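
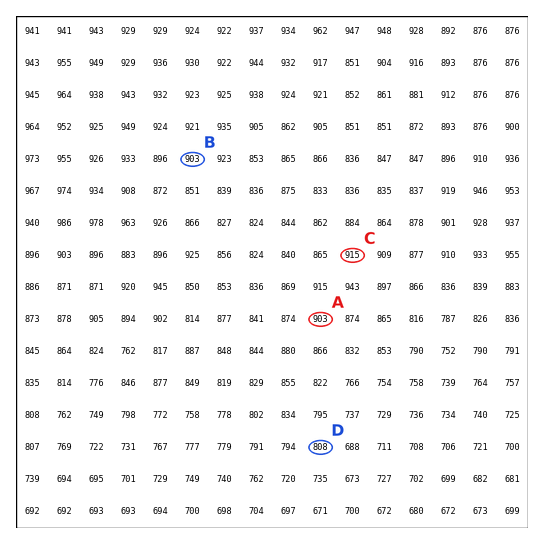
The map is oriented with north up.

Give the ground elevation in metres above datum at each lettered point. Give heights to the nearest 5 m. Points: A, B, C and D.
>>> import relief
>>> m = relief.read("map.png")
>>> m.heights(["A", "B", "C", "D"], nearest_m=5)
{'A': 905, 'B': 905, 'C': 915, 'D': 810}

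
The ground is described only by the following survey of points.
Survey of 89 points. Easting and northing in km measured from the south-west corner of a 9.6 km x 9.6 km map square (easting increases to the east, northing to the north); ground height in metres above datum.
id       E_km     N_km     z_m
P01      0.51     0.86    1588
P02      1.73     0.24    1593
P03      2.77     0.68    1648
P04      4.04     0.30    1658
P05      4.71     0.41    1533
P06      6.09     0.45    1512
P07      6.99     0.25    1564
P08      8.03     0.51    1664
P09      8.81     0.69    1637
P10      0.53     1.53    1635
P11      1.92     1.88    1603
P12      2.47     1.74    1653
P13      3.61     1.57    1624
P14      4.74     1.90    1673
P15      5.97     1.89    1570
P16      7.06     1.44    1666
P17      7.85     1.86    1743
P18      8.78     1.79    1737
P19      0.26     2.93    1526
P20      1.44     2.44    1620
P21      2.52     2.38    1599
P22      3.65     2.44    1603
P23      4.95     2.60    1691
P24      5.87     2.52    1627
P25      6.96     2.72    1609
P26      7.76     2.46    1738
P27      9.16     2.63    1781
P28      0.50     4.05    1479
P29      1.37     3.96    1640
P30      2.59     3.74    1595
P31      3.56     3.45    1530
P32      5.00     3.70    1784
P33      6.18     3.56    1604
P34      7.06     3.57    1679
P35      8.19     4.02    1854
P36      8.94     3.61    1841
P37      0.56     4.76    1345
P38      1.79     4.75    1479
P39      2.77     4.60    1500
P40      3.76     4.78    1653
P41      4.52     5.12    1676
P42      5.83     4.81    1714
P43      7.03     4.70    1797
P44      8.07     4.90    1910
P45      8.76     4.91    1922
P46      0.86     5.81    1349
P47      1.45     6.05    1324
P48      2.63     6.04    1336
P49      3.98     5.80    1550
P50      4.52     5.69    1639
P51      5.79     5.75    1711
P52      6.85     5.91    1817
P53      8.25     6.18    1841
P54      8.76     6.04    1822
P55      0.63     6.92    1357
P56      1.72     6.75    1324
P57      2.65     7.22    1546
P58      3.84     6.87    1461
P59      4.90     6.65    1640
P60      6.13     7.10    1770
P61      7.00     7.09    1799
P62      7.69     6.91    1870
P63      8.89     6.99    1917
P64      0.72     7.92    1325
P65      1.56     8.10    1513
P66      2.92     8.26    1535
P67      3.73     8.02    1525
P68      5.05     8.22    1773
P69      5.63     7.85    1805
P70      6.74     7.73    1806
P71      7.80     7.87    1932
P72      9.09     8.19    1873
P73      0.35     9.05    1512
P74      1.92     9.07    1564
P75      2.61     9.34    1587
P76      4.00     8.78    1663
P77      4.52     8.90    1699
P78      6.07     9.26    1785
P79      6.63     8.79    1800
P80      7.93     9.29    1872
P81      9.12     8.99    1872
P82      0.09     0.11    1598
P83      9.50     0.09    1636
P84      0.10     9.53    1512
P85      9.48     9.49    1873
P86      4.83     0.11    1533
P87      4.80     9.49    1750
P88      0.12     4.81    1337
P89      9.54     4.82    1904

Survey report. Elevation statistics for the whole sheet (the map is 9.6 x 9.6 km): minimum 1320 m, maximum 1950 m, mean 1650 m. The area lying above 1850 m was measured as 10.9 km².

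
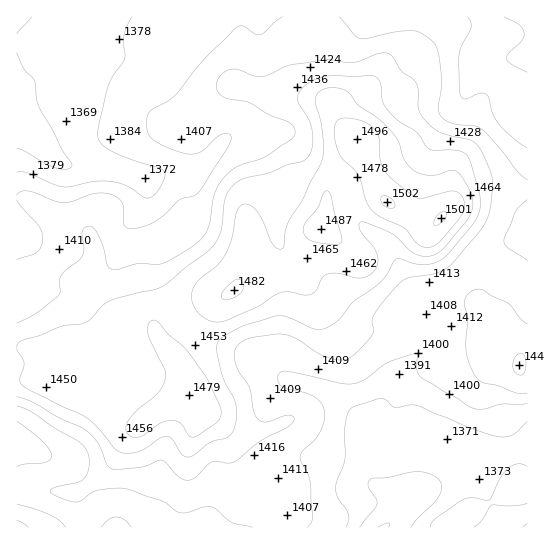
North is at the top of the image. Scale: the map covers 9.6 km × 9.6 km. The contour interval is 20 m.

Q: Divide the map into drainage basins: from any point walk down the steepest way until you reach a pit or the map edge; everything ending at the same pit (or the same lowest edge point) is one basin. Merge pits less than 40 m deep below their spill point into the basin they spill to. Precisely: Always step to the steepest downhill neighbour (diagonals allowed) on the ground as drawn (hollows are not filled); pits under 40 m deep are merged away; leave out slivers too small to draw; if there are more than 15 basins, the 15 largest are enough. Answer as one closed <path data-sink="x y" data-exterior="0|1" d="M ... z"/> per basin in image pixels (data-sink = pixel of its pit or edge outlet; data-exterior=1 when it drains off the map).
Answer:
<path data-sink="17 119" data-exterior="1" d="M313 16l-297 1 0 330 18 2 15 10 2 14-4 7 20 1 51-4 2-4 0-18-5-15 8 5 12 0 23-8-2-4 1-8 20-16 18-8 27-4 23-16 41-9 7-4 8-10 12-24 10-9 6-43 10-16 18-20 0-7-16-16-14-29-8-31z"/><path data-sink="383 527" data-exterior="1" d="M358 143l-2 6-23 25-6 17 0 15-4 19-10 9-16 29-11 9-41 9-23 16-27 4-18 8-20 16-1 8 2 4-23 8-12 0-6-4 3 14-1 26 2 6 11 18 15 15 42-25 13 16 16 9 15 13 17 8 6 6 12 24 12 16 0 7 9 24 1 10 237 0 1-163-7-1-7-8-9-4-9-7-1-19-3-7-5-8-26-24-24-33-6-15 0-8 4-6-13-2-37-22-10-18z"/><path data-sink="527 57" data-exterior="1" d="M527 16l-214 1 0 13 6 33 8 31 14 29 16 16 6 18 16 34 7 10 20 14 16 8 13 2-4 6 0 8 6 15 24 33 26 24 5 8 3 7 1 19 9 7 9 4 7 8 7-1z"/><path data-sink="17 527" data-exterior="1" d="M118 377l-51 4-30-2-21 2 1 147 272-1 0-9-9-24 0-7-12-16-12-24-6-6-17-8-15-13-16-9-13-16-42 25-19-21z"/>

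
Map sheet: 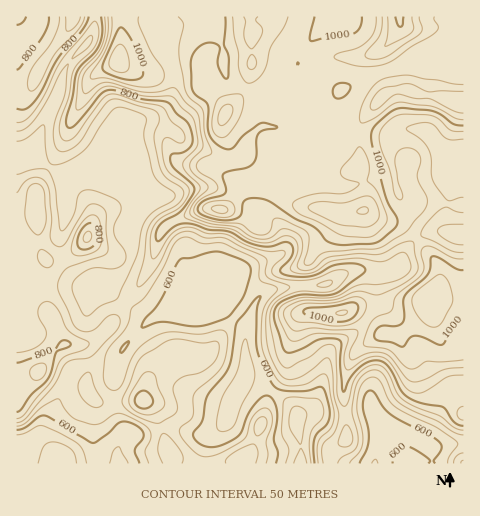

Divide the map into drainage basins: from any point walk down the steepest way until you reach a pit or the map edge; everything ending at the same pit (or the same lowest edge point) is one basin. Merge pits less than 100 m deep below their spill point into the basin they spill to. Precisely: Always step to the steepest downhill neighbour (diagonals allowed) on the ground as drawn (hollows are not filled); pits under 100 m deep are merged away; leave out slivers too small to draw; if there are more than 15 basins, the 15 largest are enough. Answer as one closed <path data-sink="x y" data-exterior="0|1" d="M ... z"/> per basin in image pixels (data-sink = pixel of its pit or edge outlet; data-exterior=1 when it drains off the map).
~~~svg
<path data-sink="301 463" data-exterior="1" d="M194 16l-72 0-1 30-3 16-23 12-6 0-8-4-28-22-15 23-6 14-6 5-10 0 0 125 21-1 2 32 9 17 0 48 16 33 16 1 5 5 3 11-1 29 3 5 6 6 7 2 24-2 17 0 4 2 10 15 9 28 5 10 1 8 156 0 2-13 15-12-2-55 6-22 12-16 22-12-15-17-13-7-15 4-15 0-19-3-3-4-2-10 0-27 14-22 16-17 9-18-48-9-30-16-7-3-17 0-26-16-30-6-9-6-5-11 1-9 35-50-2-27 3-11z"/><path data-sink="57 463" data-exterior="1" d="M463 16l-268 1 2 11 9 21-3 11 2 27-33 45-3 8 1 10 8 11 29 5 17 9 15 10 17 0 44 21 16 1 26 7-4 2-6 15-16 17-14 22 0 27 5 14 34 3 15-4 13 7 15 17 13 2 21-14 13-14 11 33 11 5 11-2z"/><path data-sink="375 463" data-exterior="1" d="M431 308l-13 14-18 12-19 0-19 12-10 11-8 27 2 55-15 12-1 13 134-1 0-117-17-1-5-4z"/>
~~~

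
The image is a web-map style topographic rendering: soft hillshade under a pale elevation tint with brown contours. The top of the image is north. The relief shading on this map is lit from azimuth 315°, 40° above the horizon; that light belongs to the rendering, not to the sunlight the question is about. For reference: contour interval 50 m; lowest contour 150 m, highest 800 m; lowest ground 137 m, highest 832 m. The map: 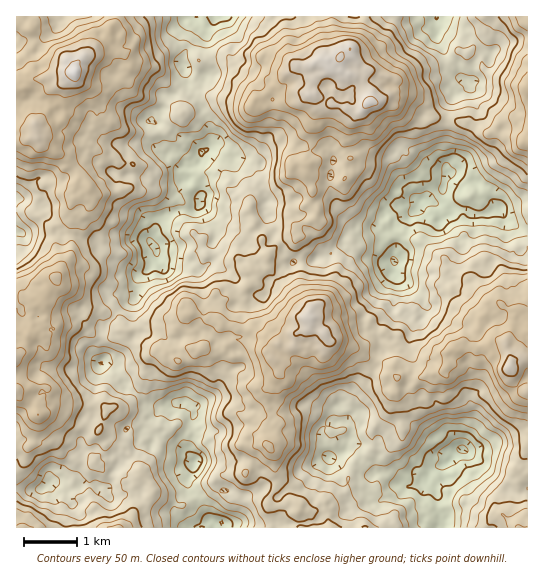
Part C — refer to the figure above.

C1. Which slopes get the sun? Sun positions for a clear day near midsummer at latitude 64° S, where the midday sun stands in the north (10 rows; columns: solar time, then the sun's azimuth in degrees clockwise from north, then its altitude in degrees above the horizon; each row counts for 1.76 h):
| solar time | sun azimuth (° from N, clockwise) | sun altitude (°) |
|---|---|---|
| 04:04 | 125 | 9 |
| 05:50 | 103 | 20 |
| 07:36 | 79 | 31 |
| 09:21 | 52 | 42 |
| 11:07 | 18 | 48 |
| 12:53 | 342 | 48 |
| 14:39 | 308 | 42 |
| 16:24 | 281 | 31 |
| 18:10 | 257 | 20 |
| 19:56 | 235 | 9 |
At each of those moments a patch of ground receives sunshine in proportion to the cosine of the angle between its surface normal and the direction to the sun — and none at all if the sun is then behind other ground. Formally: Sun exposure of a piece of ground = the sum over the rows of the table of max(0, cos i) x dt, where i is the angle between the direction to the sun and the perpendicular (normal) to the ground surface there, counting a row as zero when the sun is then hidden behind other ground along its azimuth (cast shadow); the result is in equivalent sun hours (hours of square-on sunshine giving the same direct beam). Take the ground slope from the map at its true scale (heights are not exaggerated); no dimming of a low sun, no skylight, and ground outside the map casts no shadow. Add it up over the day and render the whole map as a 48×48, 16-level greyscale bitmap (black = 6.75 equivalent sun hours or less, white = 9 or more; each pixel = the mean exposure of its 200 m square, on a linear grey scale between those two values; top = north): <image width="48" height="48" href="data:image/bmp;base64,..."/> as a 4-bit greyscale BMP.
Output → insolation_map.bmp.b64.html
<image width="48" height="48" href="data:image/bmp;base64,Qk32BAAAAAAAAHYAAAAoAAAAMAAAADAAAAABAAQAAAAAAIAEAAATCwAAEwsAABAAAAAAAAAAAAAAABEREQAiIiIAMzMzAERERABVVVUAZmZmAHd3dwCIiIgAmZmZAKqqqgC7u7sAzMzMAN3d3QDu7u4A////AN3d3d7d3Muoi7d5qrqszdzdzMu6usuYzd3dzLvd3KmYlzAEaJqrvLzdzby6irzM3d3duLy73aaMyUeZrMzdzMvLvdzLusvd3bqrmbupy7u9t4uEnLzN3cu7zdy5vd3cu3VXepiLys3Lq6hWmavd3bvMuJqZvd3dupU4iZmrzMubi9y8p5mt3My6mYl7zdzLzJcya7y6vdqmMYqZdENIqK26lmhXncqsy6l3irurzMqkApl3iaZYc4zLuSRyNniLurqKqaisy7yGe6zMvduZaauKqoR6QCNki3VGebypm8zJu3WrzcumXMq6qrZEQjYgWliYl7uoes3ciqiczMy5eIq7eIcQADQiVFzbqrzMy6u7mc3amqmamIpmeJmHN3RWRKrKvN3dyHYzQkmYiYMTZnp2mamWiImGed3N3NzbiIYAAUi8y5dUIBaJqpl3ImdjfLvMzL3LmqZANqq8qbqXACWavMzKp3ZWh4iWWad2p2aIV4lXiLuGZTeKzdy7ypdsycqYinICervMurq5i7qap1erzczcuqia3cq6lVVpnN3M3byqvMuqq4vcvL3d3cy8zczLdXvLuryqu6qqzcy6zMyrvavd3cvd3NzMvJet3cu5m83d3durvMqb3LrN3Lu8zMupmZrN3N3Mzd283d3curzNy6q8zN3LzLzKMozbet3d3cyYq93d3drM3Nypvd3d3dzKmJiIeczN3c3Jas3t3dyqvch6u83t3N3MvKeKatzN3M26l73d3d3aqWOMvLzd3d3e2qyoE5urucqsqHrc3d3aeHecvMq93c3d3N2oVYmbqqzMy5iHm9yXJEaczN29zMzM3cus2WWIurzMvLdmaMu6USS9283dy6q8u3aqcxN5vKzLzLrJRZy8qJzN3L3c3ESsqZeGRna93czLvbvJp4mpus3Kvd3cp4vLm6hphTJ8vMuruay7u1d5vJupmrq8mMyYmql2MBOKiLu8qJvKuFVlepm6l4qWemiJu7u6mqmsd3nNx3l5mGVSOZabzNymVki7rN3c3LqrqK3NymR6q6dmVYmJvclUVnZFjNyXeKypnM3du6q7qcyIYkeqmrZFVTEUm8qazd2om9y8eKzduquqiIWGaXaHImh7vLvM3MmIiLyXdq3Mupq3ObdFMAA1VLq7qruXaXZ6docQJYqYeIhTAVRCMQJ3rMvLmbqYvMykeGEAA2d3dlNGUih2ZqzJvM3cuZu8p3qqm2JERGZ5h4plMVi7zc3Mu83aqYmpQBa92Xequ6doqrymSFWszdzdypuZhmiYZpm8y7vN26urvMrd25m8m93LicqqhGq6pkWsvMzN3KrMuqrNuqzaSZmpnNzbmXisp0SruKvczKmrqLvKzdyqdUW9zc3LzZVqu6uFZ4rMi8zMvLrN7d3LlUqtzNvd3duru8x0rMzLzN3d3cu93d3dlXmLzbu93d26yqyavd693e3N3d3dzdzMm6dYq3d73d2rzbmbus3c3e3d3d3d3cuZqYaFJMyJzt3d3cp4u7zd3N3N3d7d3Kt5lyiXaw=="/>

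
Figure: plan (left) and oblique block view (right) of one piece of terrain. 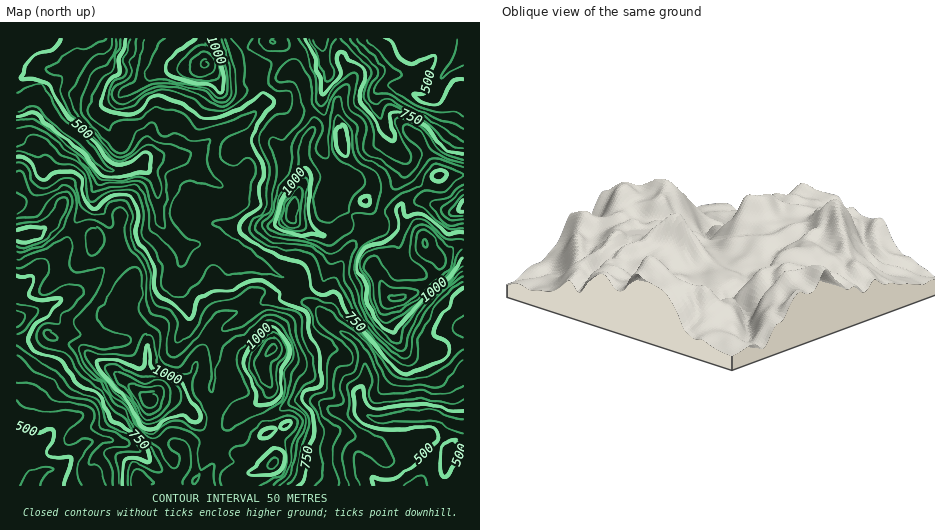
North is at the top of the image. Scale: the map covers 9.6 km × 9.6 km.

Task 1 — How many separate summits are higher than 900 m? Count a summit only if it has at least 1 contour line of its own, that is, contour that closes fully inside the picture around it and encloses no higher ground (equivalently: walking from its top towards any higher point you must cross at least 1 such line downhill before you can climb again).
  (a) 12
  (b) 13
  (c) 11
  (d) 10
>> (a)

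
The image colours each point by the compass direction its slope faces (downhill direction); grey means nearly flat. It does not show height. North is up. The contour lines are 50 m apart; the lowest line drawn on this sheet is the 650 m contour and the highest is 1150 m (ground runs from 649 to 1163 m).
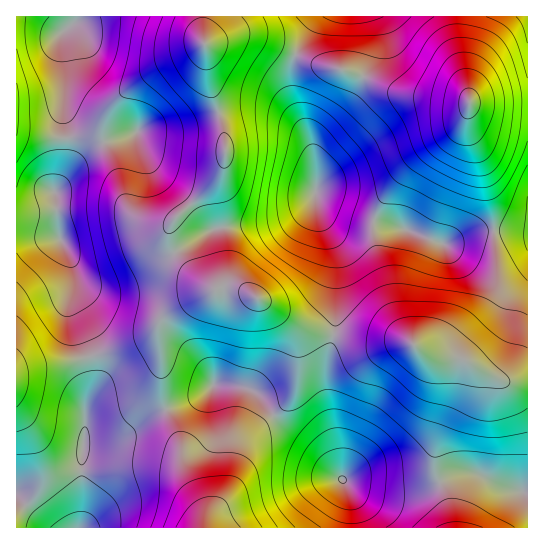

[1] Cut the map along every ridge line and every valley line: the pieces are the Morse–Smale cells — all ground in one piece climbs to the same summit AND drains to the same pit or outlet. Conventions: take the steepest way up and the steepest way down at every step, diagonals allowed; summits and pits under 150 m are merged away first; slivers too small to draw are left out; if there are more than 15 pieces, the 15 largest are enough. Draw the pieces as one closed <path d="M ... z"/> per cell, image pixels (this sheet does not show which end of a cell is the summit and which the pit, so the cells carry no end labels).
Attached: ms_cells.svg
<path d="M318 16l-115 1 0 18 4 18 1 25 11 33 6 31 0 17-9 31 0 15 5 22 7 54 21 11 42 29 16 8 52 12 47 0 24 15 31 3 42 22 24 0 0-149-44-1-41 13-43-17-56-15-26-14-4-45-21-56-1-28 6-19z"/><path d="M202 16l-125 0-1 5-15 13 0 11 4 17-1 59 3 10 0 24-12 39 4 41 14 32 0 19-4 16 2 9 14 31 8 35-1 12-7 17 0 35 25-1 9-3 30-21 16-7-4-16 0-39-4-23 2-8 12-12 44-21-20-14-16-17-10-18 0-12 3-7 45-43 8-21-2-31-16-57z"/><path d="M219 176l-21 23-22 18-7 12 0 12 10 18 16 17 20 14-44 21-12 12-2 8 4 23 0 39 4 16 32-10 18-15 27 3 15 6 26 32 30 22 28 32 12 6 25 6 32 1 13-3 38-16 16 0 26 14 24 5 1-110-29-2-38-21-31-3-24-15-47 0-52-12-16-8-49-33-11-4-4-7-6-50-5-22 0-15z"/><path d="M455 16l-136 0-3 3-23 40-2 10 0 21 5 19 16 38 4 20 0 28 3 5 24 12 56 15 43 17 41-13 45 0 0-129-59 0-12-59z"/><path d="M75 16l-59 1 1 511 62 0 4-13-2-56 4-29 0-24 7-17 1-12-8-35-14-31-2-9 4-16 0-19-14-32-4-41 12-39 0-24-3-10 1-59-4-17 0-11 15-13z"/><path d="M222 384l-7 0-16 13-32 13 13 32 1 19 4 14 18 34 0 18 147 1 1-29-8-20-30-32-30-22-26-32-10-5z"/><path d="M166 409l-17 7-30 21-35 5-3 17 2 56-2 13 122-1 0-18-18-34-4-14-1-19z"/><path d="M477 473l-16 0-38 16-13 3-32-1-25-6-8-4 6 18 0 28 176 1 1-35-25-6z"/><path d="M527 16l-71 1 1 26 13 60 58-2z"/>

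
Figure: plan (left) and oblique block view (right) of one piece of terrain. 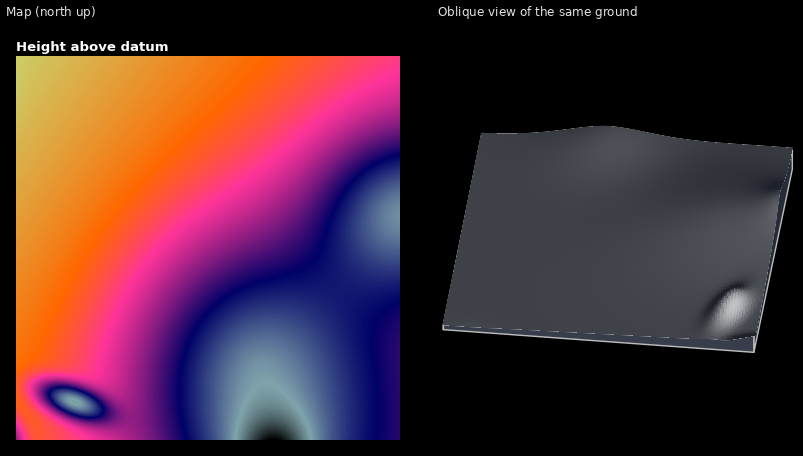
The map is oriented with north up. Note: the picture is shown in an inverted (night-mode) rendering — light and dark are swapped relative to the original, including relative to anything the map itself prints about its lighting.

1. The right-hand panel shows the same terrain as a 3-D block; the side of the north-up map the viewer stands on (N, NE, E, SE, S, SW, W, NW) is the W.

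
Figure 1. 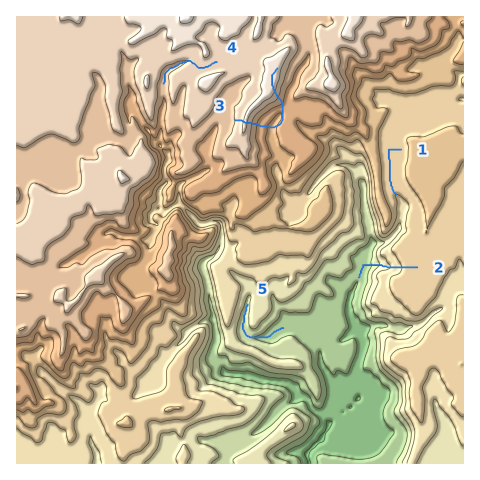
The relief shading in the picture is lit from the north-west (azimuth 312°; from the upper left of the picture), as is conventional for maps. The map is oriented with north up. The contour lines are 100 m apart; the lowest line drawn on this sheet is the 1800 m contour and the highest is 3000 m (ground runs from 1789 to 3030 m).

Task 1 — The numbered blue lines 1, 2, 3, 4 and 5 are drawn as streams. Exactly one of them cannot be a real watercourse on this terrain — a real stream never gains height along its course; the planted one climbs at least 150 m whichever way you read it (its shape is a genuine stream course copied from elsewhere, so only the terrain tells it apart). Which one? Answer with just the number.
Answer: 3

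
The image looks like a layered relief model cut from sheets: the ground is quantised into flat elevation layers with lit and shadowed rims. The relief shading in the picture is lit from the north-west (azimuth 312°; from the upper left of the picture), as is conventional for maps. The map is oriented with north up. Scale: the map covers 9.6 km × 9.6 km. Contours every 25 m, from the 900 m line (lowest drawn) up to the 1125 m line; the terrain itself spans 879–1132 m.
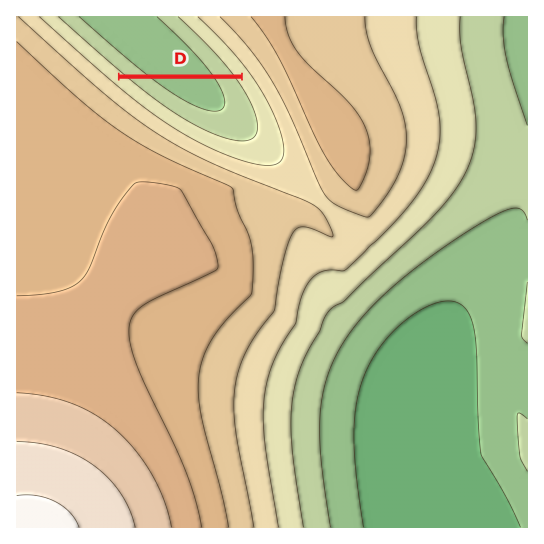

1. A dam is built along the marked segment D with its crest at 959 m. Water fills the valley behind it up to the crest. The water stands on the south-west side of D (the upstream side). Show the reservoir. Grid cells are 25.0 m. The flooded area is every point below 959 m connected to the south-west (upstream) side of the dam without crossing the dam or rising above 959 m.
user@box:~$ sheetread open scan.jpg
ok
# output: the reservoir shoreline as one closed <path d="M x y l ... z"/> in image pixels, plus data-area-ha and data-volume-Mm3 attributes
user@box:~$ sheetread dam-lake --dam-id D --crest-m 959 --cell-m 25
<path d="M242 79l-119 0 39 32 32 20 19 9 22 8 6 1 17 0 9-8 0-15-6-16-6-13-13-18z" data-area-ha="218" data-volume-Mm3="47.85"/>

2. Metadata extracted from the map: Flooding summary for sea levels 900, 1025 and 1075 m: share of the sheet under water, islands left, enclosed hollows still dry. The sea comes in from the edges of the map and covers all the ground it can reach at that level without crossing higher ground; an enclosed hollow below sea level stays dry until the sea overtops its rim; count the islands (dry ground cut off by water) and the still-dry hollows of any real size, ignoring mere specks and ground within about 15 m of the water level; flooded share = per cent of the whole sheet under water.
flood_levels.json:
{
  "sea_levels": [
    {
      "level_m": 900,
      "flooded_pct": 10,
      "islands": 0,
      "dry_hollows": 0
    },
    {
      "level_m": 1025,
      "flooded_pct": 66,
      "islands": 0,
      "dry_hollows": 0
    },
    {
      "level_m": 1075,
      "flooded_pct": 94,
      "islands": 0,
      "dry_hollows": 0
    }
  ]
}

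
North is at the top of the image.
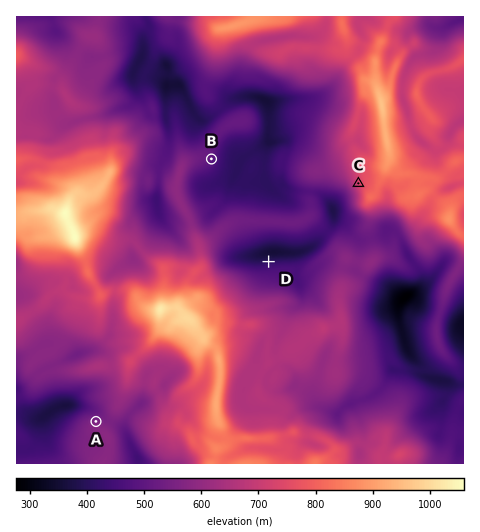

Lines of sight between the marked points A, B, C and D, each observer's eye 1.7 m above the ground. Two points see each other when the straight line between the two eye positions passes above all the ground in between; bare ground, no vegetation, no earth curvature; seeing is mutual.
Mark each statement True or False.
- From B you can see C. True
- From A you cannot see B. True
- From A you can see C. False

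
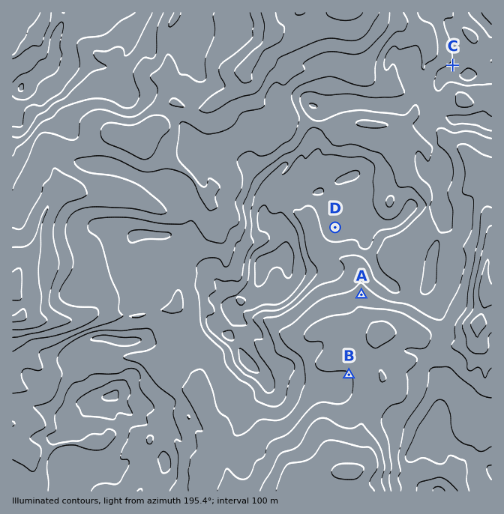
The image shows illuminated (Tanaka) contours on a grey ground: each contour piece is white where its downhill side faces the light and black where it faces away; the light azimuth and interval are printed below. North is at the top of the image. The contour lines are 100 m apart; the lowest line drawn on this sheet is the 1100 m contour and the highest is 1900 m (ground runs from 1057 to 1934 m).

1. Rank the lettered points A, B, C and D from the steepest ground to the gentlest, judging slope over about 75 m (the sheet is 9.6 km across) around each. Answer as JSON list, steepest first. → ["C", "A", "B", "D"]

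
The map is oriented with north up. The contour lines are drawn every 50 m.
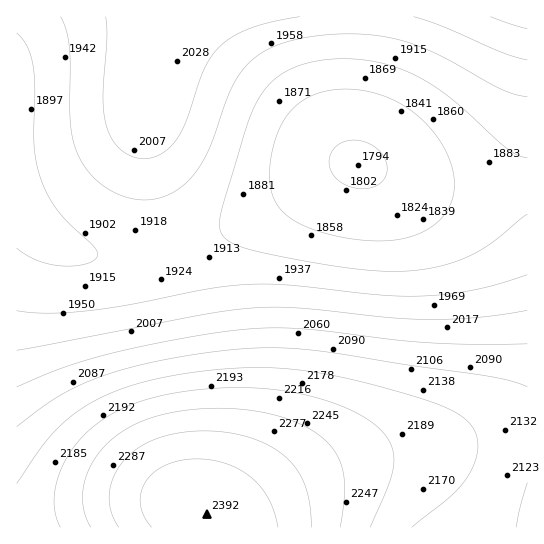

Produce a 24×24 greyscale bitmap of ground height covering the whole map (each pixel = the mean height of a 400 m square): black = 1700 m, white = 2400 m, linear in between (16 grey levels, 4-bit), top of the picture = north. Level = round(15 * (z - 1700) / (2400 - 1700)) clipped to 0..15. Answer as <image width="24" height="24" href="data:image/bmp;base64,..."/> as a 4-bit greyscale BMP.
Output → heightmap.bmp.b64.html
<image width="24" height="24" href="data:image/bmp;base64,Qk2WAQAAAAAAAHYAAAAoAAAAGAAAABgAAAABAAQAAAAAACABAAATCwAAEwsAABAAAAAAAAAAAAAAABEREQAiIiIAMzMzAERERABVVVUAZmZmAHd3dwCIiIgAmZmZAKqqqgC7u7sAzMzMAN3d3QDu7u4A////AKq83u///u3MuqqZmau83u//7u3Mu6qpmaq83e7u7t3Mu6qqmZq7zd7u3dzMu6qqmZmrvN3d3czLu6qqmYmau7zMzMu7uqqpmYiZmqu7u7qqqpmZmXeIiZmaqqqZmZmIiGd3d4iIiZiIiIiIiGZmZnd3d3d3d3d3d1VVVWZmZmZmZmZmZlVVVVVVVVVVVVVVVURERFVVVUREREREVURERVVEREQzMzNERURFVVVURDMzMzM0RERVVVVUQzMiIjM0RERVZmZVQzMiIiM0REVWZmZlRDIiIjM0REVWZ3dlRDMiIjNERUVWd3dlVDMzMzREVUVWd3dmVEMzM0RVVUVWd3d2VUREREVWZkVWd3d2ZlVVVVVmZ1VWd3d3dmZmZmZ3dw=="/>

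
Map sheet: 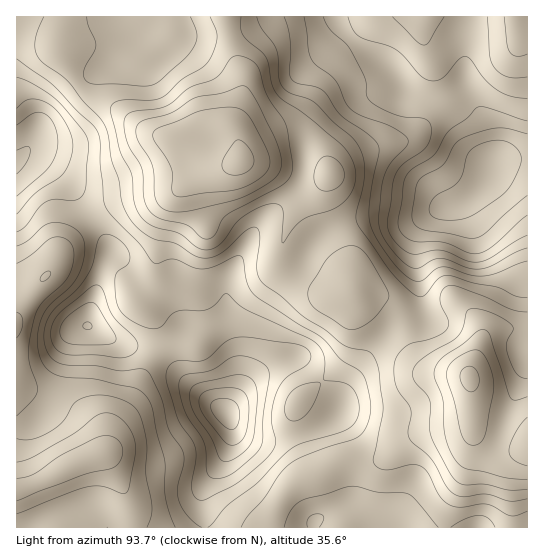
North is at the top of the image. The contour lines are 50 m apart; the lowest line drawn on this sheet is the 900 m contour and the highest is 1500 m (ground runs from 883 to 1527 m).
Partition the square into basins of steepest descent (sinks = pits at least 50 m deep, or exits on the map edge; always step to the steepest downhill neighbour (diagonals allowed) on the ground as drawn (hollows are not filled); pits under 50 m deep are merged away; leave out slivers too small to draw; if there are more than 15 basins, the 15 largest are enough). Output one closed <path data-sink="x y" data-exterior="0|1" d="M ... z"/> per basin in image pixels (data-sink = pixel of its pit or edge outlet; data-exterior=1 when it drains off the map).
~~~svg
<path data-sink="241 161" data-exterior="0" d="M335 16l-319 1 0 142 2 1 7-5 5 0 24 13 15 15 12 26 18 21 10 19 0 5-5 9-12 40-4 23 34 18 28 5 9 4 32 34 32 22 6 8 3 20-4 13-20 29-7 16 4 33 172-1-12-10-13-6 5-41-1-24-9-20-10-12 0-12-30-38-9-7-17 4-28 18-18 20 8-12 13-30 5-27 10-21 24-31 16-31 10-11 14-8 24-8 52 0 31-12 19-4 19-15 9-16 3-16-8-32-5-12-13-10-40-4-21-6-10-20-8-8-26-17-17-17z"/><path data-sink="470 378" data-exterior="0" d="M527 159l-24 0-12 2-4 18-14 17-12 8-24 7-13 11-8 20 0 20 8 55-35 16-18 18-26 38-4 18-4 7 10 12 10 27-1 33-4 25 13 6 13 11 150-1z"/><path data-sink="99 454" data-exterior="0" d="M87 325l-9 4-10 14-11 44-12 28-12 9-17 3 0 100 187 1-2-33 7-16 16-21 7-16 1-16-4-12-37-27-32-34-9-4-28-5z"/><path data-sink="353 291" data-exterior="0" d="M435 211l-24 9-52 0-24 8-14 8-10 11-16 31-24 31-10 21-5 27-19 40 16-18 14-11 20-9 11-2 11 9 20 24 8 12 2 10 9-29 23-32 22-20 31-14-8-55 0-20 5-16z"/><path data-sink="17 325" data-exterior="1" d="M30 155l-5 0-9 6 1 266 16-3 10-7 5-6 9-24 11-44 10-14 10-4 12-50 9-21 0-5-5-11-23-29-12-26-20-19z"/><path data-sink="515 17" data-exterior="1" d="M527 16l-190 0-1 3 8 12 17 17 26 17 8 8 10 20 21 6 40 4 5 2 8 8 5 12 9 36 10-2 25-1z"/>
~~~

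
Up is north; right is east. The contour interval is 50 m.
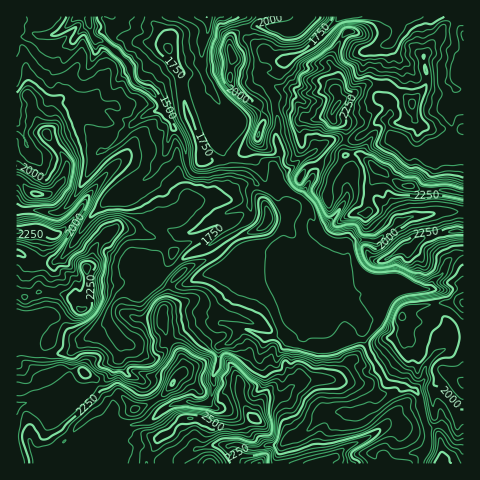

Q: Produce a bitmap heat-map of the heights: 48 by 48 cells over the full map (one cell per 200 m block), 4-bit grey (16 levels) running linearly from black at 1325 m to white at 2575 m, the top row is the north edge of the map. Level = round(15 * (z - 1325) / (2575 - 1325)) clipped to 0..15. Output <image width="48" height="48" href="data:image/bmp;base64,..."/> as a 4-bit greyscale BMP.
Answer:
<image width="48" height="48" href="data:image/bmp;base64,Qk32BAAAAAAAAHYAAAAoAAAAMAAAADAAAAABAAQAAAAAAIAEAAATCwAAEwsAABAAAAAAAAAAAAAAABEREQAiIiIAMzMzAERERABVVVUAZmZmAHd3dwCIiIgAmZmZAKqqqgC7u7sAzMzMAN3d3QDu7u4A////AKvMzMzMzM3dzM3du8zKmaq7qYdnZmZ4h7zMzMzMzM3d3MzLqqqpiImZqYdmZmVod7y7zMzMzM3u7czLurupd3eIiZl3d2Zndru7vMzMzM3e7t3t3d3Lh3Z3Z3iId3ZnZ6u6q8zMzMzM3u7t3e7riHZmZmZ4d3ZmeKqqqrzMzd3Lzd3LvO7amYdmZmZnd2V3eKqqqqvMzd3Mu6qrvN3LqpdmZmZmZ2V3iLqqqqq8zcu93LuqzdzLqph3d3ZmVlaIibu7qqqqu6ms7cypzduqqqmZiHdlVVaImaq7uruqmZmr3typvbmJmamZiHZVZneJmZqqqqqYd4iKzdy4q5d3iZiId3ZWZ4eJmZmZiImHZmd5rMuomHd3d3ZVZ3ZWeIiIiIiZiHd2ZmaJq6mGZndmVURERVVniZiIiIiZmHZmZmaJqYh3ZmZVRERERERoiZiIiIiJmIdmZneaqYdmZVVVRERERERGiZmIiIiJmal2Z3iaqHdmZmZURERERERFiZmIiJmZmruWZ3eKqHdmZVVUREREREREeZmImaqpq7unZmZ5mHdmVVVEREREREREV3iImqqqq7uoZlVnd3ZlVEREREREREREREVWiZmpqruoZlVWdlVVRERERERERERERFZniZmZmayoZlVVZ2VERERERERERERVVoiHeIiIiKu4ZlVWZmZVREREREREREeqmqqXeIiZh4modmZmZlVVVERERERERFmbvMuYd5mql3iZhmZmZmVVVURERERERGh4rMupmLu7uWeJl3ZmZVVVVVVURERFVWiHmru7u7u7qnZ4mHZmZlVVVVVmRERGiIqYeJmqu5mYeZZnd2ZmZmVVVURmRERYm7y5iIiJmYiId4hVVVVmZmZVVURlRER6mry6mZmZmZq6l2hkREVVVmZlVURUREWbqau7u7uqu6uqqGZ1RERFVWVVVURDNGerqqvLzNzMy6mIqWVmVEREVURERENERpebqqvMzMqZmZh4mXVWZVRERTRERERERoiKuqvMuph3d3d3iXVFZlRERDVVVVVEVniJu7zKmHdnd3Z4iGVERVRENDVURVZlVod5q7uYd3dmZneIh1VERFREM0VURVd1V4h4mZmXd3d2ZmeJhlRERERDM1VERFeGZ5iJqpmXd4iHZ2d4dlVVRDNDJFVEREaGaKqsy6mIiJiHZ2d2ZVVVREMyNFRERFaGaKq8y6mIiJh2ZmZmVVVVVEQyNVRERXh2eJms26mIiZh2ZmdlVVVUREMiRVREV4d2aJq83KmIiZh2ZlZUVURERCIjRVREeXZmd4q8y6mIiIh2ZkVEREREQyM0RVRGmXZmZoq7uoiId3h2ZkRERENEQiNEVURGmYZmVniqqXd2Znh2ZkRDM0MzIjRFVURHmoZVVWeal2VlVnh2ZkQzMzMiE0RVZUNHmXZWZmVol2VVVnd2ZjMzMiISM0RVZUM2mHZniIZWiHZVRWZ3ZkMzIiETMzRFVUM1d3eJmZhleYdVRVZmZjMzMhATMzRERDMkVmeImZmGRVVEREVVVQ=="/>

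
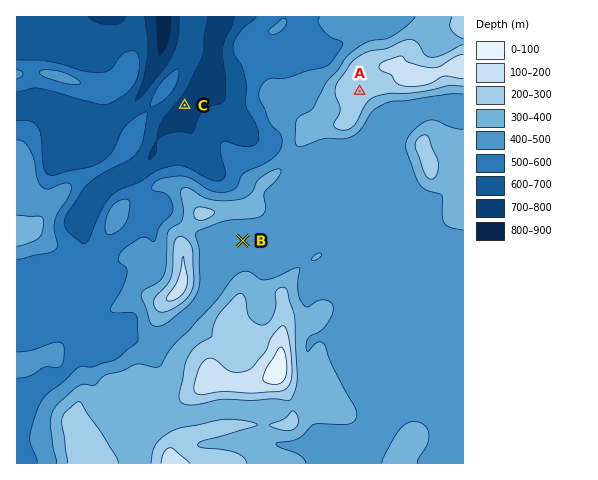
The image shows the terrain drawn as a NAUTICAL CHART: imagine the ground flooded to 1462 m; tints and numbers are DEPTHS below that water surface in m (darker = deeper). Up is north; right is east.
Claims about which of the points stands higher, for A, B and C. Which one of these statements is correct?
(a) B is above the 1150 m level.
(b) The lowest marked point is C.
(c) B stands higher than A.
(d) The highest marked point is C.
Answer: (b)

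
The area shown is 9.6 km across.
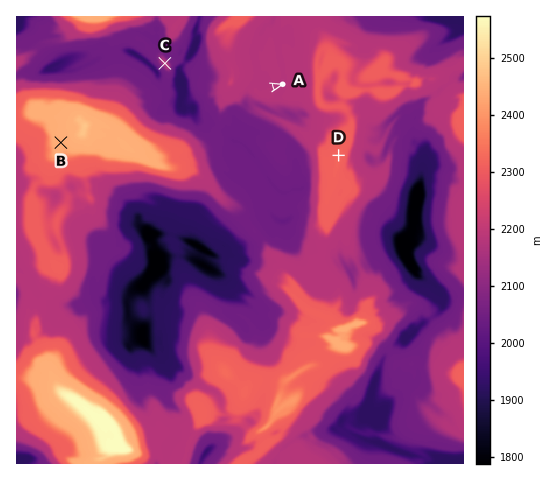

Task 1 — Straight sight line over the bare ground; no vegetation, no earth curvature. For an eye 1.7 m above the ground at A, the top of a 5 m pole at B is hidden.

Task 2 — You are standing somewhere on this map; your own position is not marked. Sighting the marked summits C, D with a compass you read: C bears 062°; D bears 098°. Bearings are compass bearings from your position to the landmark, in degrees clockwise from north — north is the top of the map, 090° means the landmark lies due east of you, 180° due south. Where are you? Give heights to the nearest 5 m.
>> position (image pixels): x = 64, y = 117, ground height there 2445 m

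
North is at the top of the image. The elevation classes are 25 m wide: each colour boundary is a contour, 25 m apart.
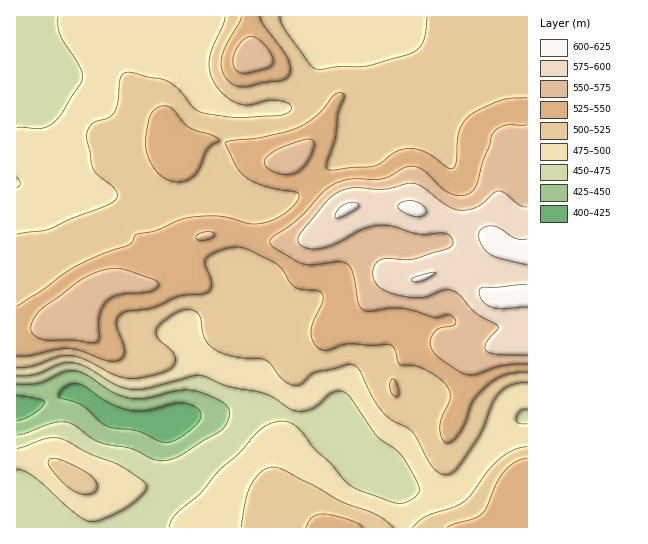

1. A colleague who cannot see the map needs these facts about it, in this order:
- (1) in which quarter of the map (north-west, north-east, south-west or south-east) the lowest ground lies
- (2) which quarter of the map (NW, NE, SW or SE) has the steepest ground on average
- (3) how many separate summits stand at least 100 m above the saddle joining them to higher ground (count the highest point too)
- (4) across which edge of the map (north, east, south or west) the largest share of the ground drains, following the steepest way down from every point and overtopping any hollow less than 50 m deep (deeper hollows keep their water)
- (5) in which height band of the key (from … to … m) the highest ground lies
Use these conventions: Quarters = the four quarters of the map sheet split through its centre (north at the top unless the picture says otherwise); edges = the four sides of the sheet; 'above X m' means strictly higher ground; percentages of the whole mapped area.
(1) Look to the south-west quarter for the lowest ground.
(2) The steepest ground, on average, is in the south-west quarter.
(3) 1 summit rises at least 100 m above its surroundings.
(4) Drainage is mainly to the west: more ground falls towards that edge than towards any other.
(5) Between 600 and 625 m: that is the band holding the highest ground.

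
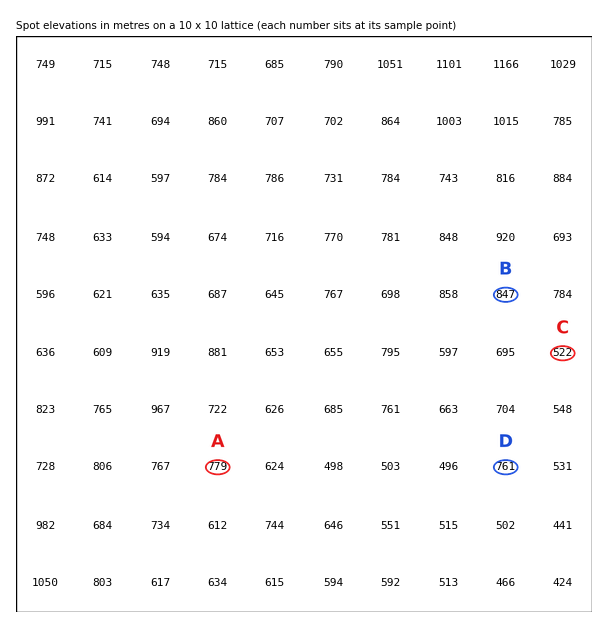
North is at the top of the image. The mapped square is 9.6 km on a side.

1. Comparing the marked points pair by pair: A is below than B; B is above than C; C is below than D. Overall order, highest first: B A D C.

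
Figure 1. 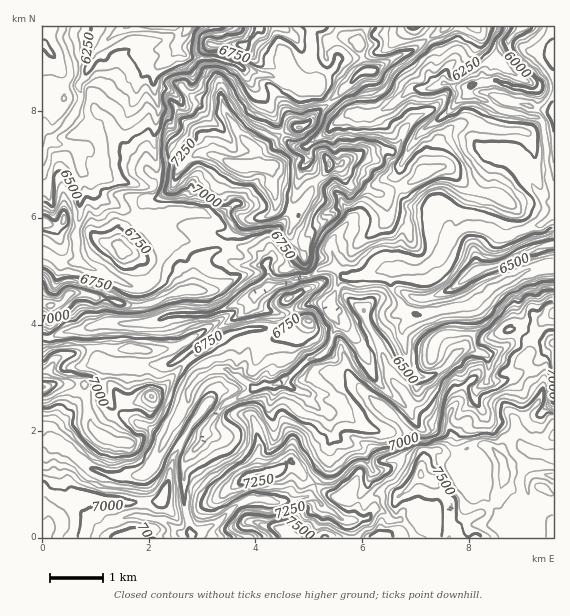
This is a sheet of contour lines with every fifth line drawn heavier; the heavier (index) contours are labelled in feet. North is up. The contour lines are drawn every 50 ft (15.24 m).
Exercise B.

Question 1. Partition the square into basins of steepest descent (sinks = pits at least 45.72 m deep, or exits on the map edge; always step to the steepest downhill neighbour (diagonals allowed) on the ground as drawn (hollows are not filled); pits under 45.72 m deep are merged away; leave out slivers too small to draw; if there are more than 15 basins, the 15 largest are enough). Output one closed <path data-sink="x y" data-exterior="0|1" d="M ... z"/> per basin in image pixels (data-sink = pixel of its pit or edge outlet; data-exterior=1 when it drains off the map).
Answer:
<path data-sink="520 27" data-exterior="1" d="M553 26l-108 0-6 7-10 4-17 13-41 21-7 0-7 4-50 50-16 4-11 5-23 18 1 12 10 3 3 6 2 16 4 11-2 9-8 8-26 4-16 15-8 14-17 8-6 11-2 22-16 2-33 13-14 0-42-12-16 0-10 9-8 3-11-2 1 234 511-1z"/><path data-sink="188 27" data-exterior="1" d="M360 26l-317 0-1 277 11 3 8-3 10-9 16 0 42 12 14 0 33-13 16-2 2-22 6-11 17-8 8-14 16-15 26-4 8-8 2-9-4-11-2-16-3-6-10-3-1-12 23-18 11-5 16-4 38-39 12-11 10-4-8-24z"/><path data-sink="413 27" data-exterior="1" d="M444 26l-83 0-2 21 7 22 5 2 41-21 17-13 10-4z"/>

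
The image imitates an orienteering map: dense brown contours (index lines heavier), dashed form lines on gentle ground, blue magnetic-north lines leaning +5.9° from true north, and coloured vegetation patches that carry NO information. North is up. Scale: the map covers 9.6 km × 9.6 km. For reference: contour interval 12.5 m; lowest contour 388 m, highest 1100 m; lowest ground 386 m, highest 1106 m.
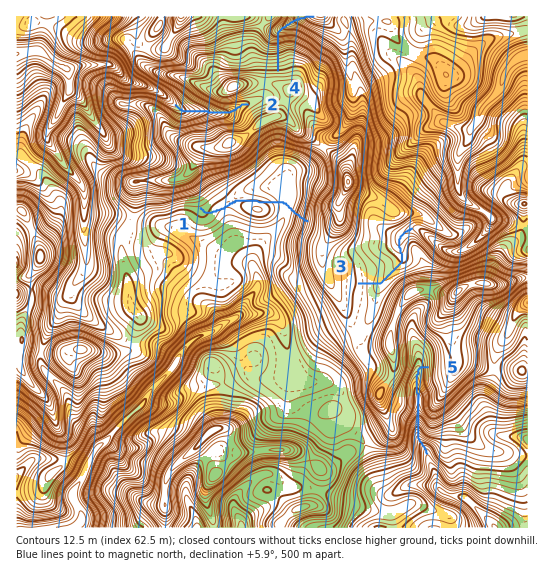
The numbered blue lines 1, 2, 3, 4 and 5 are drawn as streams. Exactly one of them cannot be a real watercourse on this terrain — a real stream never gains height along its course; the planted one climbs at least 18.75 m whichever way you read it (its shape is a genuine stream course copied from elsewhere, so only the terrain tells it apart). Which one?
1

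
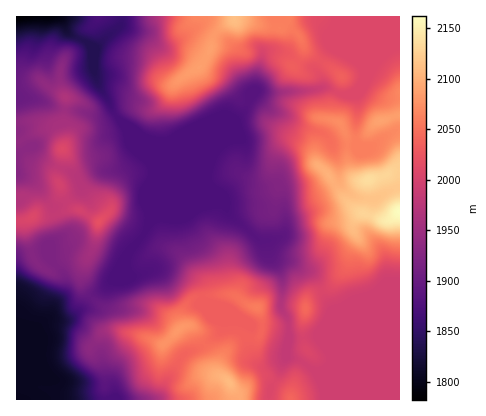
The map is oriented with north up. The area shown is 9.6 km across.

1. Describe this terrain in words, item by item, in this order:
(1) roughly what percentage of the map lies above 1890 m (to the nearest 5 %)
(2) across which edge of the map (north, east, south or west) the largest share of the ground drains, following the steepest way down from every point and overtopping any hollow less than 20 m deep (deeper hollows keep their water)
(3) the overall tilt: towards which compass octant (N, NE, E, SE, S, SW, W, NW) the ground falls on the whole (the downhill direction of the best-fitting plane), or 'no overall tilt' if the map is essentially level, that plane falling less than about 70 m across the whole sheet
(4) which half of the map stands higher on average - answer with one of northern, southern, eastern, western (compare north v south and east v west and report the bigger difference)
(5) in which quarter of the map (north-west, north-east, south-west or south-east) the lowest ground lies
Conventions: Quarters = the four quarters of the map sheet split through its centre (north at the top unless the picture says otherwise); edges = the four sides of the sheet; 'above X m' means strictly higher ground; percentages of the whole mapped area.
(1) Ground above 1890 m makes up about 75 % of the sheet.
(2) Most of the ground drains across the northern edge.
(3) Overall the map slopes down towards the west.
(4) On average the eastern half of the map is the higher ground.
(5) Look to the north-west quarter for the lowest ground.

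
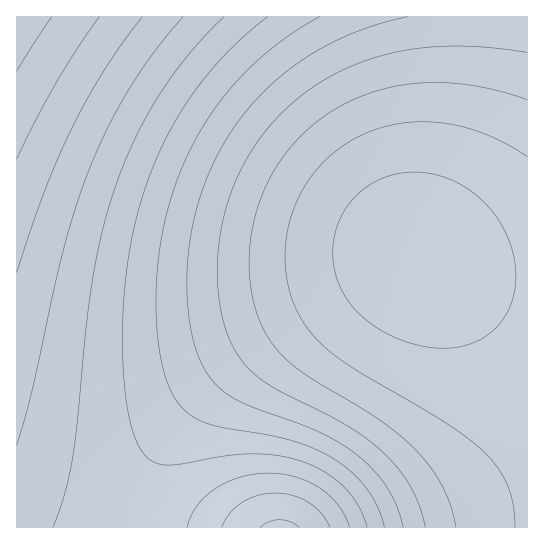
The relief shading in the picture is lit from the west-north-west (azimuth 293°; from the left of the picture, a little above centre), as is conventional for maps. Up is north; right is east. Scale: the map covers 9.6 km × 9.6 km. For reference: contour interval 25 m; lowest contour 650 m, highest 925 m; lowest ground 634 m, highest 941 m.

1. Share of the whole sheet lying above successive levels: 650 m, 90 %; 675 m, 76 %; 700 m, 65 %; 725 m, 56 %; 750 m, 47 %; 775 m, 40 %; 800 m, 32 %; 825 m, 21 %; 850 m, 11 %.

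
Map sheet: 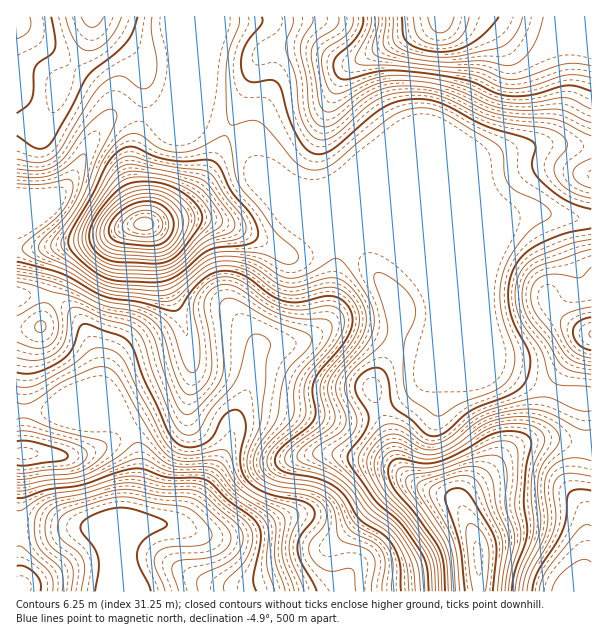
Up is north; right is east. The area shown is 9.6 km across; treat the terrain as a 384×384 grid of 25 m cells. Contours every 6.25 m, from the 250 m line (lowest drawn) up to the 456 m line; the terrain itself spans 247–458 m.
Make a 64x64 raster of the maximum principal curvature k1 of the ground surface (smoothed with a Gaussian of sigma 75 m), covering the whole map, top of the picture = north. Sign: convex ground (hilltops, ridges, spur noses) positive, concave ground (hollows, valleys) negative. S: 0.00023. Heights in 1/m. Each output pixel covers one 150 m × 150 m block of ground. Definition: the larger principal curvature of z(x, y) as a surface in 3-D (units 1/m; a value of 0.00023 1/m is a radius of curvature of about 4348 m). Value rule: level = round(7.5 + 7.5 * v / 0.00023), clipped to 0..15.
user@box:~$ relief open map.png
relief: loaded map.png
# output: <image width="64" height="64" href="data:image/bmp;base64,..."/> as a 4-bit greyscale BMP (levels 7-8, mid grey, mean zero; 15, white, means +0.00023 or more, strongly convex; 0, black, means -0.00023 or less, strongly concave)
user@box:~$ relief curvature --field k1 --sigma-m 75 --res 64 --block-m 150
<image width="64" height="64" href="data:image/bmp;base64,Qk12CAAAAAAAAHYAAAAoAAAAQAAAAEAAAAABAAQAAAAAAAAIAAATCwAAEwsAABAAAAAAAAAAAAAAABEREQAiIiIAMzMzAERERABVVVUAZmZmAHd3dwCIiIgAmZmZAKqqqgC7u7sAzMzMAN3d3QDu7u4A////AKqqmHd3d3dneJmaqqmXdnmqmIiZmZiIic7//qZVZnd3qqqqmIiHh3eKqqqqqpmHiaqoiIiIh3Z4z//+plVmd3e6qrupmIiImbu7qpmaqZiJqqh3dmd3VWjP//64Zmd3d7qYmqqYiImru6mIeImaqZqqmHZlVndVac///cqHd3d3yod4mZiIiaqph3dmd4maqqqph1VFZ3aKz//cy6mIiHfLh2eIiIiImZiHd2ZmZ4mrqrqpdURniKve/svMy6mId9uGZnd3d3iIiHd3dmZniaqZq7qXVFeKvN7+urvLqpiI24dmd3d3d4iHd3d3d3iZqYiJu7l2aKzN3u2omqqqmYjLh2Z3d3d3iId2d4h3iJmYdmeau5iJvN3d25h4mZmZiMqHZ3h3dneIh3ZniYiJmYdlVnirqqvd3My6mHiYiIh3yod3iIdmZ4iIdmeJmZmZh2VVZ4mrzv7cu6qYiZh3d3a6h3iZh3d3iZh2Z4mrqqmHZmZ4mbzv/+3LqpmaqGZnd7qpqqqpiIiZqod4mrzNzLmYmau7zv//7ty6qqqXZmd3zM3u7ty6qZq7mJmqvN7//tzd3d3f/+3M3ty6q6h2d4je7////sy6mby6qqqrzv/////t3N79uIm93Lu7qYiJme7v/+7u3LqZq7u7uqq7zf//7ty7zet1VYvMy7u6qaqqu8y7u7zLqZmbu7upmZmaq8y6mIm92mREaKzMzMy7uqqpmIiIiZqZiJvLqph3iZiImZh3ebzKdEVnmrvMzMy6qqmHd3d4iIiIm8uod3eIiHd4mHeKu6mGVniaqqu7uqmYqYZ3d3h3iHiLy5dnd4iHdniIiJu6mIh3iJmZmaqZiHeZhnd3d3eIeIrMp3eIiId3eIiJq7qHiIiJmYiJmZiHd5mXd3d3d3iIisyoiIiIiIiZmZq8uYd4iIiId4iZmId3mZh3d3d3iIiJzLmZiIeImau7u7u5d3d4iHd3eJmZiHeZmHd3dmeIiIm8uZmIiIiaq8zLu7mHd3iHd3Z3iZmYh5mZiIh3eIiIiby5mYiIiZmqq7u7uod3d4d3dneImqmYiamZmYiIiIiJvbmIiIiIiIiImru6mHd3h3d3d3iJqqmJqqqZiHiHd4nNuIiIiIh3d3eKu7qYd3d4d3d3d3iaupmrupiId3d3is24h3d3d3d3d3mrupmHd3h3d3eHd5rMq7y5iIh3ZneK3KiId3d3d3d2aKu6qYiIh3d3iIiJrN27zLmHeIdmd5vcmIh3d4iIiHZmmrupiIiHeIiJmavMzKq8uXd5l2Z4rNuHd3eIiZmYdVaKu6qYiHh4iImau7uqeKupd4mYdom9ynZ3eIiZqZdlVoq7qpiId3iImau7mYhomph3iql3isy4ZVZ3iZqqh2Znm7upiIh3iIiZrLqHd3eIiHibuYibzKhlRWZ4q6mIiIm8u6mIiHiIiJm8uYd3d3d3eJvKmJvMqGREVnmrqpmZqry6mIiIeIiImru6qYd4h3eJrMqHi9yoZUVnmru7u6qru6mIiIh4iIiau6qqmczLuqq924eb7bl2Zomry7u7qqqqmIiIiIiIiImqmaqq7//+3d7rmJ3+uYiIq8zLuqqZmZmIiIiIiIiIiZmIiard7/////7Mz/26mavd3LqZmIiJmIiIh3iHd4iImYiImXms3v///////ty83u7bqYiIh4iIiId3h4d3d3iIiIiId4iazv///////u7/7bmHd4iHiIiHd3iHh3d3eIiIiId3d2eKvf//////7u3LmHd3eHd3d3d3iHiHd3d4iIeIiHd3Znibzd7/7dzLupmIh3d4d3d3d3eIiIiIh3iId4iIiIdmZ4rMzN3cuqmHd4iIeIiHd4eHiIiIiIiIiId3iJiIiGZ3iszMvMuqqYdnd4iIiIiIh4h4eIiIiIiIiIiZqoiZiHeKzcuqqqq6l2Z3eIiIiIh3d4d3iIiIiJmZmau8mZqpiIrNy5iJmbuod3d3iJmYiHd3eIh4d4iIiZmqu7u7u6mYms3Kh3d4q6mHd3iJmZiHd4h3eId3d3iIiZqqmau7qYiJvMqHZmeaqYiIiImqqYd3iHd4d3d3eIiIiIiImau5h4ibyodnd4mpiIiIiauph3iId3d3d3d4iIh3eIiZm7qHeJq6h3d3eJmIiIiIq7qHeId3d3d3iIiIh3d4iJmauoiIiaqId3d3mYd3iIiryoh3d3d3d3iIiIiId3eJmJq6mIiImYd3d3eJiHd4iavLl3d3d3d3d4iYiIiHiImIibqYiHeJiId3d4mYd3iJm8ynd3d3Zmd3iJmYmZiImXiJqpiHd3mYiHd3iZl3eIibzLh3Z3dmZneImZmZmIiId4mqqId3iZmId3d5qYd3d4rNyodmd3ZniIiZqpmYd3h3iaqph3iJqYh3d3iqmHd3ebzLmHZ3d3iJiZqqqZh3eIiZmqmHeImpiId4iJqYd3d4q83KmHd3iZmZmqqqqZiImZiJqpiIiZmIh3iImqmIeImrze3LqpmaqqmqqpqqqZmYiImaqIiJmYiHeIiaqZmZq7u87u7czLu7uqqpiZqqqoiIiJqpiImYiId4iImqmZqrqZrN7u3d3My6qZmIiZmqd3iImqqIiZh4h3iIiZmZmaqHd4q8zMzMu6qZmIiIiIh2d4iaqoiIh3d4d3d4mHd4mHZmZ4qqqrupmZiIiId3d3d3eJq6iIiHd3eHd3iYdniIdmZmeZmZu6iIiJmId3d3"/>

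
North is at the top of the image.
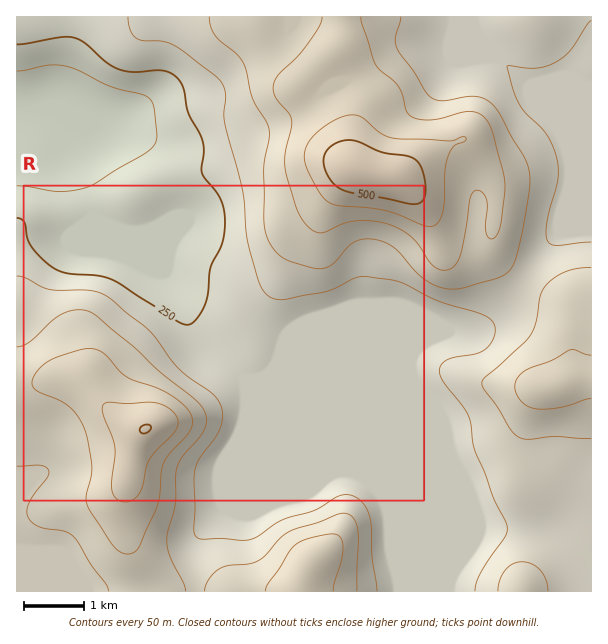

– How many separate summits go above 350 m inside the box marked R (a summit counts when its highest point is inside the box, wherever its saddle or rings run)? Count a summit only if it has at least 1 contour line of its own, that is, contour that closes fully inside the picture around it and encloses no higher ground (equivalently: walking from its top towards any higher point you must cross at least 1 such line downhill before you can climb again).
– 1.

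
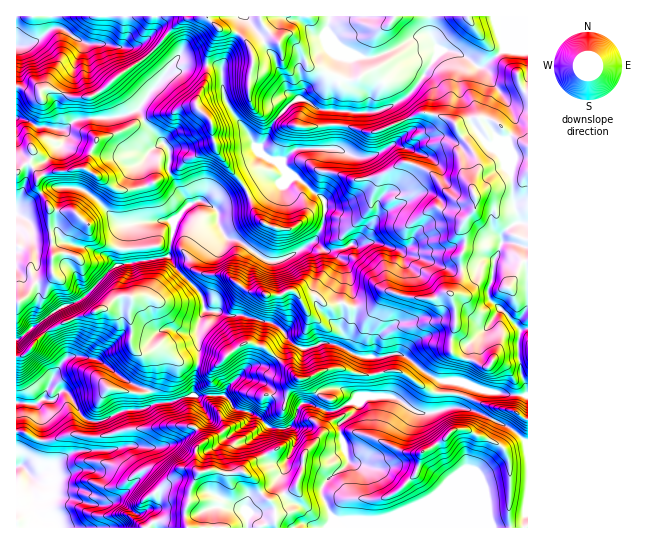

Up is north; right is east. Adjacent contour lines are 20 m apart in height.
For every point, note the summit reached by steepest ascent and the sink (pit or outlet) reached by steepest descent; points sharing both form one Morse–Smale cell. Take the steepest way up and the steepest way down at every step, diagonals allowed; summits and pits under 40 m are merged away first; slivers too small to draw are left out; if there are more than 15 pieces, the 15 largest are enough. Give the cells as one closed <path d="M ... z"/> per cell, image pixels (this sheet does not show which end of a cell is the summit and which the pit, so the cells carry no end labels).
<path d="M527 16l-26 1 0 21 4 11-22 18-6 0-18-14-8-2-10 0-26 38-10 10-24 12-56 0-7-2-13-9-7-1-7 4-18 19-8 19-6 6 0 4 3 4 19 8 8 12 8 2 27 22 1 17 29 4 11-6-22 21 0 7 5 12 12 11 19 23 8 3-12 13-5 3-15 0-2 18-8 24 18 8 19 0 16-4 9 4 19 16 16 8 17 0 30 11 39 3z"/><path d="M225 396l-27 0 7 15 0 6-12 15-16 11-22 5-28-3-18 6-31 0-15 6-12 12-17 7-4-1 3 34 10 13 0 5 286 1 4-9-10-21-2-9 10-13 17-13-9-38 16-14 2-9-4-1-18 10-10 0-14-7-8-1-6 6-5 16-11 4-11-1-11-11-13-6-11-2z"/><path d="M390 396l-25 0-7 3-3 12-16 14 9 38-17 13-10 13 2 9 10 21-3 9 198-1 0-82-14-14-44-22-23-1-16 5-10 0-10-4-13-10z"/><path d="M429 16l-220 0-1 2 11 12-8 15-4 20 10 0 4 4 4 32 33 48 7-8 8-19 18-19 7-4 12 4 8 6 29 3 28 0 30-13 14-16 20-30-10-20z"/><path d="M82 356l-15 1-7 8-16 33-7 6-21-1 1 125 26-1 0-5-10-13 0-12-4-24 5 3 15-5 14-14 15-6 31 0 18-6 22 3 20-3 10-4 14-9 12-15-1-8-7-12-3-2-24 8-17 1-4-13-24-11-24-19z"/><path d="M203 201l-8 0-5 3-17 17 0 10-5 26 8 12 24 24 6 18 15 1 9 4 12-1 29 8 6 2 16 19 4 1 11-22 0-10-7-14 16-3 10 9 16-2 6 4 6-1-6-35-4-8-12-11-8-1-11-10-29 18-16 2-27-18-15-4-8-14-2-14z"/><path d="M85 168l-35 4-13 7 0 8 12 20 0 19 4 21 0 28-16 7 2 20-4 11 0 12 24-17 23-9 32-32 15-5-1-35 3-3 35-4 7 1 16-16-13-19-6-13-21 12-27 6-11-4z"/><path d="M327 343l-6 0-12 5-8 0-4-3-5 9 1 19-30-26-18-4-31 24-16-3-3 10-2 20 2 2 28 0 5-10 10-9 25 6 6 6 0 12-6 13-6 3 13 11 11 1 11-4 9-21 10-1 10-12 8-3 14 1 15 10 7-3 25 0 8 3 13 10 10 4 10 0 22-5 4-5 4-16-2-6-21-1-16-9-15-14-9-4-16 4-19 0-25-12z"/><path d="M155 16l-138 0-1 70 14 6 9 0 10-4 24 9 20-1 10-7 18-16 28-19-9-9 15-14z"/><path d="M130 296l-13 1-11 11-31 9-25 12-25 26-8 1-1 46 21 2 5-4 18-35 11-9 11 0 19 5 24 19 24 11 4 13 17-1 16-7 5 0 2-2 4-30-15-1-21-15-6 0-9 5-7 0-7-6 0-21-3-8 3-20z"/><path d="M167 256l-53 11-32 32-23 9-40 31-2 0-1 16 9 0 25-26 25-12 31-9 11-11 13-1 2 2-3 11 3 38 7 6 7 0 9-5 6 0 21 15 15 1 2-2-2-33 7-18-1-13-3-5-24-24z"/><path d="M217 65l-10 1-2 17-10 22-13 2-11 6-17 2-10 6 1 4 24 25-1 20 3 2 6-3 9-9 29-16 4 10 27 35 20-10 19 4 7-6-7-6-4-8-15-6-7-6-14-22-17-23-5-16-2-21z"/><path d="M150 53l-57 43-20 1-24-9-10 4-9 0-13-5-1 31 10 2 11 7 28 2 8-8 8-2 34-2 15-4 10-6 25-33-1-7z"/><path d="M138 111l-23 6-24 0-16 3-10 9-28-2-11-7-9-1-1 52 11-8 4 0 8 14 11-5 36-4 10-27 25-9 20-11 2-3z"/><path d="M143 120l-22 12-23 7-7 12-6 18 26 18 11 4 27-6 20-12 0-23-24-25z"/>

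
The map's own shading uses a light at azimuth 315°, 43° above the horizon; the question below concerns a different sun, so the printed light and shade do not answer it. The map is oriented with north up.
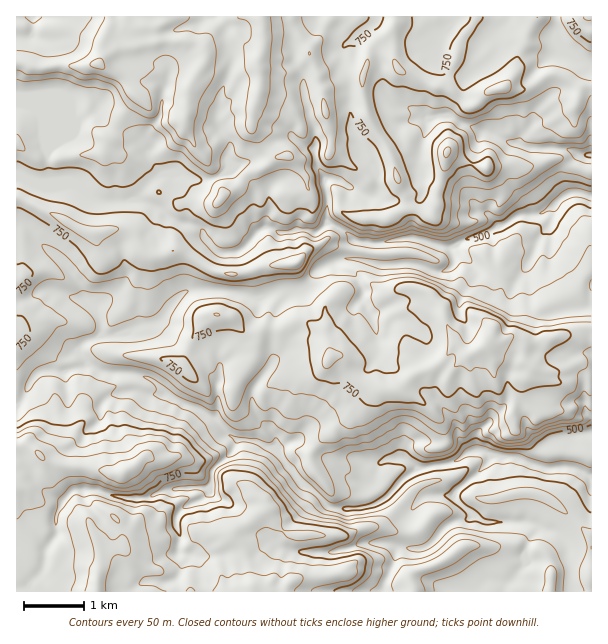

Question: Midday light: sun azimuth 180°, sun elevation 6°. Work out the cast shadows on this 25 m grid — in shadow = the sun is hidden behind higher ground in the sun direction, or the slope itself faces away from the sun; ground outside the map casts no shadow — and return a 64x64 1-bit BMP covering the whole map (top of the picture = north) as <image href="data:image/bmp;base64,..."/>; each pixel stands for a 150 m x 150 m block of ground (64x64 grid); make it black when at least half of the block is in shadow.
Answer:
<image width="64" height="64" href="data:image/bmp;base64,Qk0+AgAAAAAAAD4AAAAoAAAAQAAAAEAAAAABAAEAAAAAAAACAAATCwAAEwsAAAIAAAAAAAAA////AAAAAAAAA8gAAAQAAAAAef4ASAAAAAA7//h4ABAAAf///n4AGAAA8H///4AQCAAAPz///3AIAEAB/x//8AAAX4P////xBJ1/w////wMH/7+H/9/4Awf//4//7/APA/f+P//z//8AAB7///3//wAwB///////D/wH//////wf/v///wB/wP/////ADDAA/////4AAAAH////8AAAIAP////gAAAAA///8eAAAAAT///ggAAAAAP//4AAAAAAA///AAADgAAD//4AAAfAAAP//AAAAzgB4f//gAAaGAEA//+AAHgIwAAP/4AAcAHLwAH/gMBwA//8Hn+B/3ADf/x8A///OAP//fwB//+IB//84AB/H8AP//wAAHgH9////AAABgP////84AAf8f////xAAH/8////+AAH//4////4AAf///f///AHk+D/wGD/+B/zgHyAAf/8f/wABL+A//3/8BAAP4Aj//8AOAE+AAB//AA+AWA4ACMAAA4DAEAAAAAAB4MAgHAMAAAEBgCA//weAAAeAYb/4AwACBgBj/4AAYAAAAP/8AADAAAAAz9gAAEBAAAGDgAAAAAAAAAGgAAAEAAAAACAAAAAAACADvoMAAAAAAA8eZzIAAAIgHx8//8AAACA6Dzz/gAAgAhAOGP+A+ADDAAYAY8B8AcGAQAD5wAwAwIAAAA=="/>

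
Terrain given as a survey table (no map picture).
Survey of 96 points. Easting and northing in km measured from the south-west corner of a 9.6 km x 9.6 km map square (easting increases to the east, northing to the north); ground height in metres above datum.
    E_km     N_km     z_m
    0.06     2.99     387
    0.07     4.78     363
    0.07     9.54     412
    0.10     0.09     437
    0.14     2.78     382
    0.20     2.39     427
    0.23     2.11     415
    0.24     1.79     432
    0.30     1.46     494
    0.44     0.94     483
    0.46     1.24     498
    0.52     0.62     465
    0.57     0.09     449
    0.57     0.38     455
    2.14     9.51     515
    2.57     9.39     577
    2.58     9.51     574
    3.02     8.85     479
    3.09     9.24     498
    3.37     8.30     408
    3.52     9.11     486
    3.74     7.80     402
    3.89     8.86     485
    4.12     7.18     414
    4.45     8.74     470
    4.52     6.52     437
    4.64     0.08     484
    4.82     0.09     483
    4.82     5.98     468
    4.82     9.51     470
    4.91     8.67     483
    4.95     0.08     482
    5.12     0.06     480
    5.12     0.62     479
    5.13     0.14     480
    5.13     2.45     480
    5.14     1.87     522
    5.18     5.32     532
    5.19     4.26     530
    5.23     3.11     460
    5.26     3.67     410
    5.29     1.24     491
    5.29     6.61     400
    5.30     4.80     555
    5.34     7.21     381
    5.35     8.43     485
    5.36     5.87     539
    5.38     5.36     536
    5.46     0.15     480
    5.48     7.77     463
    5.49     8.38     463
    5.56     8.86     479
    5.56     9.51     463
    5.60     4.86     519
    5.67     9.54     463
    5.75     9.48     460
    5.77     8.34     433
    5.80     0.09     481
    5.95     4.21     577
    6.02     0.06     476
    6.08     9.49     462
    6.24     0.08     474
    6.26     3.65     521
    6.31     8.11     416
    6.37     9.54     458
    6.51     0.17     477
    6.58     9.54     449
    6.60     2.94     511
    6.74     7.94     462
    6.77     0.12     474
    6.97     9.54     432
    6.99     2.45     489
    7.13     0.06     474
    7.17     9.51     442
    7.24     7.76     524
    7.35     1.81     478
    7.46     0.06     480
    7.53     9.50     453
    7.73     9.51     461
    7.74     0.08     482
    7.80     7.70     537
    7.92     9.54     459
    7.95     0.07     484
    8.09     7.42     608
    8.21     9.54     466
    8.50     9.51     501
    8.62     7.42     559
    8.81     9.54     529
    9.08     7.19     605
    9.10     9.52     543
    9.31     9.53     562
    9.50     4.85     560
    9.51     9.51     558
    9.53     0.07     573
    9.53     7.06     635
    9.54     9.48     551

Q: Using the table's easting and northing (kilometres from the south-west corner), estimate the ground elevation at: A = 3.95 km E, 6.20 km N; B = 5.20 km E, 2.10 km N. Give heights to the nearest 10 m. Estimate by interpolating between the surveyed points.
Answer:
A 410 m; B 520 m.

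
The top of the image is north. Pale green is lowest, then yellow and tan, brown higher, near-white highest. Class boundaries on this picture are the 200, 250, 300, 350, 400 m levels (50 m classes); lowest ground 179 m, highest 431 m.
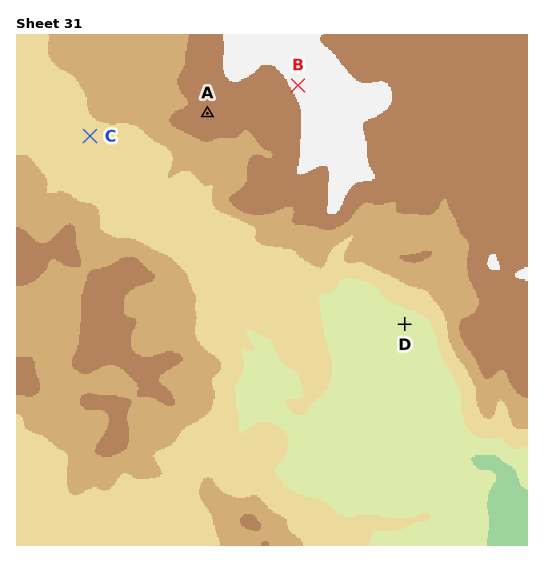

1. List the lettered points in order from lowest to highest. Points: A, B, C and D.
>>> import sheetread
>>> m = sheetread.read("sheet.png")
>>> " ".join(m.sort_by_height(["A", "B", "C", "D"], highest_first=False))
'D C A B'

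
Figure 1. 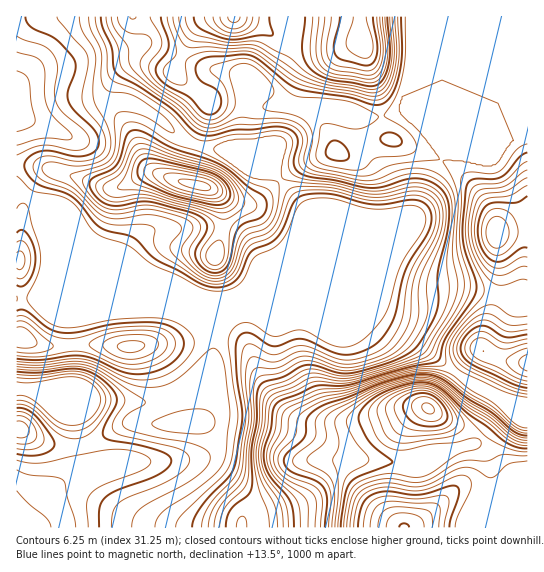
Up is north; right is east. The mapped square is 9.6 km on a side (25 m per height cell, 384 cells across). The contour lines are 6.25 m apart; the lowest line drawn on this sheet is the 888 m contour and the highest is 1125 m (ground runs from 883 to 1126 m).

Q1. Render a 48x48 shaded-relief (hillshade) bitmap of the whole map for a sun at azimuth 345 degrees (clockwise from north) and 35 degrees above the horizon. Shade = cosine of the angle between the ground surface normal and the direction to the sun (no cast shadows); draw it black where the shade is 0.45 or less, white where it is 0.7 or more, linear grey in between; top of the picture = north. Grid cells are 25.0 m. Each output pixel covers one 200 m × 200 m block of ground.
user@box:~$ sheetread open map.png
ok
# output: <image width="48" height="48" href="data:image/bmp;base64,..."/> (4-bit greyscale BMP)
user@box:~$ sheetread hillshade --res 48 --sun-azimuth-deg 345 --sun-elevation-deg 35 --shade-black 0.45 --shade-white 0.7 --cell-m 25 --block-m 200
<image width="48" height="48" href="data:image/bmp;base64,Qk32BAAAAAAAAHYAAAAoAAAAMAAAADAAAAABAAQAAAAAAIAEAAATCwAAEwsAABAAAAAAAAAAAAAAABEREQAiIiIAMzMzAERERABVVVUAZmZmAHd3dwCIiIgAmZmZAKqqqgC7u7sAzMzMAN3d3QDu7u4A////AHd3d4iIiIiIiZmIeIiImZmYmZmHZneHd3d3d4iIiIiImZmYh3iIiZmZmamXZneHd3d3eIiIiJmZmaqph3d3iJqqqrupdneId3d3eIiZmZmZmaqphmVmeJq7u7u6l3eId3d3d4iZmZmZmZqphlVVZ4q7uqq7qYiIh2Zmd3eIiIiIiJmph2ZmZ4mZmZmaqpiIiFVmZ3d3d3d3eIiZiIiIiIiId3d4mZmJqlVnd3dmZmZmZ3iZmZmZiId3ZlVWeIiJvGZ4mZh2VVZmZniaqpmZiHd3dlVEVniavIiJmamHd3d3d3iJqZiIiId3d2VEVomqqqqYiJqZiIiIiIiJmZmZmZmIh3ZmeKu6mLqYd4iZiIiIiIiImaqru7u6mZiJmruod5h3d3d3d3d4iIiImru7vN7t3MzMu6mGVFVVZmVVVVZnd4iImru7vN7////tyoZVRCIiIzNERFVWd3iImqu7vN3v///9p1RFVSIiEiNERVVWZ3eImaq7u7vN3u7bhlVniERVVVVmZmZmZ3eImZqqqqqqu7u6mHeJmmeIiImZmYh3d3iJmZmqmZmZmaqqqpmZq4mZqqq7u6qYiHiZmImZiIiImZmau7qZqqmZiZmqqqqYh3iJiIiIh3eIiYiZq7qZmZmId4iIiIiId3eIh3eHd3d4iIiImqqYiHd3d3d3d3d3d2Z3d3d3d3d4iIiIiZmId2Z3d3d3d3d3ZURXd3d3d3d3iJiIiIh3d1Z3d3d3d3dmUyJGd3d3d3d3iJmIiHdmZmZ3d3d3d2ZVVUNFZ3d3d3d3eJmYh3ZVVnd3d3d3d2ZneHZVVnd3d3d3eJqpiHZlVYh3d3d2ZneImZdVRVd3d3d3d4mqmHdmZoh3d3ZmZ3iImZdlRFZ3d3d3d4mamYiHd4h3d3ZVVmZmd3ZVVVZ3d3d3d3iZmZmYh4d3d2VERFRDNEVWZlVnd3dmZmd4iZmpiId2ZlVUQzMiIjRnd2VVZlRDREVmeJqqmIdlVWd2VDMzRWeImHZEMzMzMzRVeJq7qXZlZ4mpdlZ4mqqZmIZDIiM0RERFaJq6qnd4iau6mImrzMuYiIdlQ0VVVUVWeJmaqpmaqqqqqqvMzLqHd4iHZmd2ZVZneIiJmpqqqZmZqru6mId3d3iYiHd3Zmd3d3d4mZmZiIiImqqYdUVmZmd4iIiIiIh3d3d3iYiId3d4mZiGVDRFREVniIiIiIh3d3d3eIh3dmd4mYdmVURWZVVniIh3eId3d3d3d3d3d3d4h2VVZmZnd3Z3d2ZVZ3d3d3d3d4iIiId3ZlRFeId3iHdlVEQzRXd3d3d3d3iIiIh2VVVWeIh3d2ZUMyIzNXd3d3d3d3eIiIh2Zmd3eId3dlVVRDMzNGd3d3d3d3d3eIiHd4mHZmZVVVZmZlVVRWd3d3d3d2Z3d3eIiJmHZUQzRWd4h3ZmVWd3d3d3d2Znd3d3d4iHZUMjRneIiId3Zmd3d3d3d3d3d3d3Z3d3ZlREV3eIiIiHZnd3d3d3d3d3d3d3Znd3dmVVZ4eIiIiHZnd3d3d3dw=="/>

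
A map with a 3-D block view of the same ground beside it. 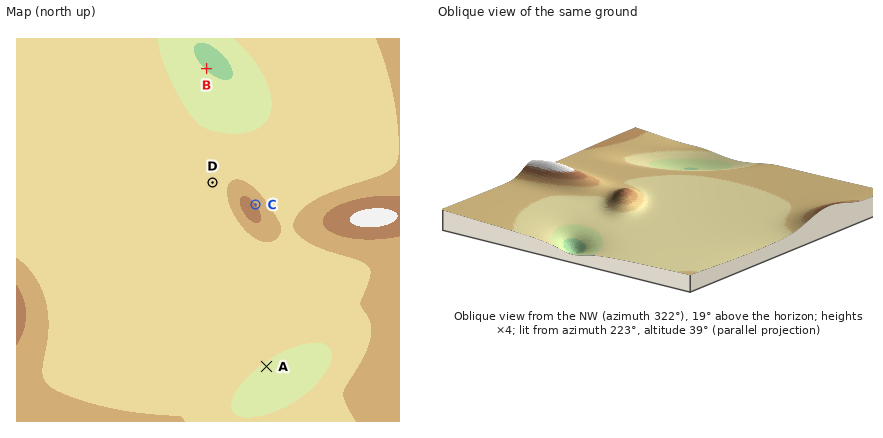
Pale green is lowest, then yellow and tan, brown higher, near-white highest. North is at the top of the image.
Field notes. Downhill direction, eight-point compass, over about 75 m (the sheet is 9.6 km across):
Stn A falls SE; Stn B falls NE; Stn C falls NE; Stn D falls W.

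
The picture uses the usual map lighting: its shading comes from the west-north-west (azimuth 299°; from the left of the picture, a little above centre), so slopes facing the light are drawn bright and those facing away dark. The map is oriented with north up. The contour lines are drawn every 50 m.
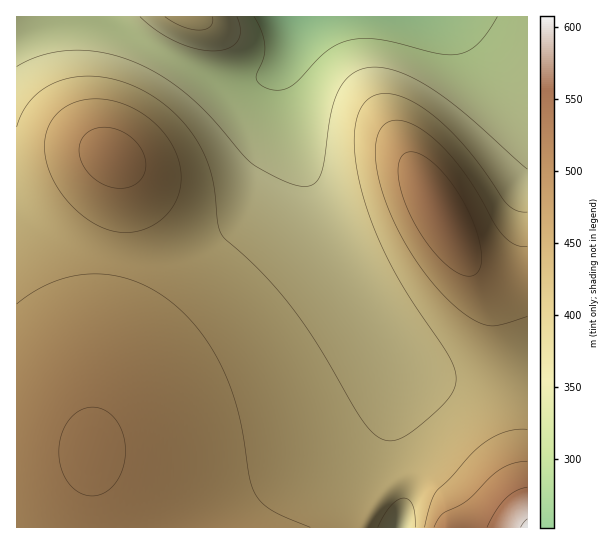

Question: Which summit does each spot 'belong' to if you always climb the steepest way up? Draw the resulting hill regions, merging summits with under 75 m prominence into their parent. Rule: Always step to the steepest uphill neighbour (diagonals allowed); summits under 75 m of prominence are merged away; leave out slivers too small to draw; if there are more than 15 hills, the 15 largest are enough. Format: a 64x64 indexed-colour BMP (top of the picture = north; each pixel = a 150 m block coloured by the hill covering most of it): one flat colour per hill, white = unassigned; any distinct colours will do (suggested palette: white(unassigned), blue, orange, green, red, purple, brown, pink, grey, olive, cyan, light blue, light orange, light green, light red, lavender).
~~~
<image width="64" height="64" href="data:image/bmp;base64,Qk12CAAAAAAAAHYAAAAoAAAAQAAAAEAAAAABAAQAAAAAAAAIAAATCwAAEwsAABAAAAAAAAAA////ALR3HwAOf/8ALKAsACgn1gC9Z5QAS1aMAMJ34wB/f38AIr28AM++FwDox64AeLv/AIrfmACWmP8A1bDFABERERERERERERERERERERERERERERERETMzMzMzMzMzERERERERERERERERERERERERERERERERMzMzMzMzMzMREREREREREREREREREREREREREREREREzMzMzMzMzMxERERERERERERERERERERERERERERERETMzMzMzMzMzERERERERERERERERERERERERERERERERMzMzMzMzMzMREREREREREREREREREREREREREREREREzMzMzMzMzMxEREREREREREREREREREREREREREREREzMzMzMzMzMzERERERERERERERERERERERERERERERETMzMzMzMzMzMRERERERERERERERERERERERERERERERMzMzMzMzMzMxEREREREREREREREREREREREREREREREzMzMzMzMzMzERERERERERERERERERERERERERERERETMzMzMzMzMzMRERERERERERERERERERERERERERERERMzMzMzMzMzMxEREREREREREREREREREREREREREREREzMzMzMzMzMzERERERERERERERERERERERERERERERETMzMzMzMzMzMRERERERERERERERERERERERERERERERMzMzMzMzMzMxEREREREREREREREREREREREREREREREzMzMzMzMzMzERERERERERERERERERERERERERERERERMzMzMzMzMzMREREREREREREREREREREREREREREREREzMzMzMzMzMxERERERERERERERERERERERERERERERETMzMiIiIiIiERERERERERERERERERERERERERERERERMzIiIiIiIiIREREREREREREREREREREREREREREREREyIiIiIiIiIhERERERERERERERERERERERERERERERESIiIiIiIiIiERERERERERERERERERERERERERERERERIiIiIiIiIiIRERERERERERERERERERERERERERERERIiIiIiIiIiIhEREREREREREREREREREREREREREREREiIiIiIiIiIiEREREREREREREREREREREREREREREREiIiIiIiIiIiIREREREREREREREREREREREREREREREiIiIiIiIiIiIhERERERERERERERERERERERERERERESIiIiIiIiIiIiERERERERERERERERERERERERERERESIiIiIiIiIiIiIRERERERERERERERERERERERERERERIiIiIiIiIiIiIhERERERERERERERERERERERERERERIiIiIiIiIiIiIiERERERERERERERERERERERERERERIiIiIiIiIiIiIiIREREREREREREREREREREREREREREiIiIiIiIiIiIiIhEREREREREREREREREREREREREREiIiIiIiIiIiIiIiERERERERERERERERERERERERERESIiIiIiIiIiIiIiIRERERERERERERERERERERERERESIiIiIiIiIiIiIiIhERERERERERERERERERERERERERIiIiIiIiIiIiIiIiERERERERERERERERERERERERERIiIiIiIiIiIiIiIiIREREREREREREREREREREREREREiIiIiIiIiIiIiIiIhEREREREREREREREREREREREREiIiIiIiIiIiIiIiIiERERERERERERERERERERERERESIiIiIiIiIiIiIiIiIRERERERERERERERERERERERESIiIiIiIiIiIiIiIiIhERERERERERERERERERERERERIiIiIiIiIiIiIiIiIiEREREREREREREREREREREREREiIiIiIiIiIiIiIiIiIREREREREREREREREREREREREiIiIiIiIiIiIiIiIiIhERERERERERERERERERERERESIiIiIiIiIiIiIiIiIiERERERERERERERERERERERERIiIiIiIiIiIiIiIiIiIRERERERERERERERERERERERIiIiIiIiIiIiIiIiIiIhEREREREREREREREREREREREiIiIiIiIiIiIiIiIiIiERERERERERERERERERERERESIiIiIiIiIiIiIiIiIiIRERERERERERERERERERERESIiIiIiIiIiIiIiIiIiIhERERERERERERERERERERERIiIiIiIiIiIiIiIiIiIiEREREREREREREREREREREREiIiIiIiIiIiIiIiIiIiIREREREREREREREREREREREiIiIiIiIiIiIiIiIiIiIhERERERERERERERERERERESIiIiIiIiIiIiIiIiIiIiERERERERERERERERERERERIiIiIiIiIiIiIiIiIiIiIREREREREREREREREURERBEiIiIiIiIiIiIiIiIiIiIhERERERERERERERRERERERCIiIiIiIiIiIiIiIiIiIiEREREREREREREUREREREREQiIiIiIiIiIiIiIiIiIiIRERERERERERFERERERERERCIiIiIiIiIiIiIiIiIiIhERERERERERREREREREREREIiIiIiIiIiIiIiIiIiIiERERERERERREREREREREREQiIiIiIiIiIiIiIiIiIiIREREREREUREREREREREREREIiIiIiIiIiIiIiIiIiIhEREREREUREREREREREREREQiIiIiIiIiIiIiIiIiIi"/>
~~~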